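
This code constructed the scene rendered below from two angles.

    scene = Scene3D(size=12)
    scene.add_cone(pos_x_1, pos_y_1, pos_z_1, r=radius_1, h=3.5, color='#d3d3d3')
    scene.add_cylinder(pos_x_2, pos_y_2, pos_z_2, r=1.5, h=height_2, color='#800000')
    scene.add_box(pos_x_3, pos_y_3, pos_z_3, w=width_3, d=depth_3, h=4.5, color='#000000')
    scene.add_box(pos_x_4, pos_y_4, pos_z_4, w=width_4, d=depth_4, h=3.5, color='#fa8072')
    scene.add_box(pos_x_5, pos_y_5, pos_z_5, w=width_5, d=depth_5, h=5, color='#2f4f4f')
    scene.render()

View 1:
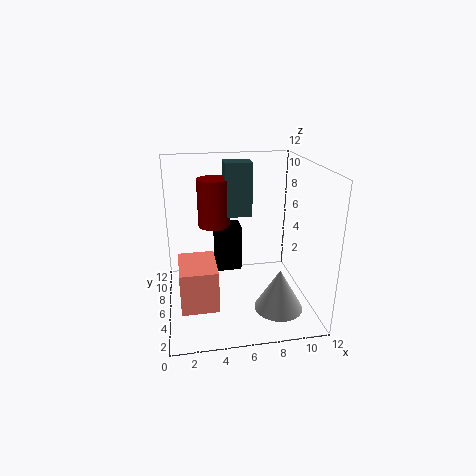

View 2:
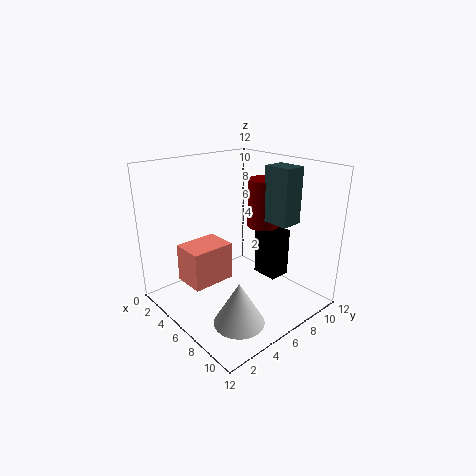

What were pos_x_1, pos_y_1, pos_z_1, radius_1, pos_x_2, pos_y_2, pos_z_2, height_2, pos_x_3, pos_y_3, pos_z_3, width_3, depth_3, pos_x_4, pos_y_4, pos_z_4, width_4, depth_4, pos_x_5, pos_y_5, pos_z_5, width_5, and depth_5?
pos_x_1 = 9
pos_y_1 = 3.5
pos_z_1 = 0.5
radius_1 = 2
pos_x_2 = 4.5
pos_y_2 = 10.5
pos_z_2 = 5.5
height_2 = 4.5
pos_x_3 = 4.5
pos_y_3 = 9.5
pos_z_3 = 1
width_3 = 2.5
depth_3 = 2
pos_x_4 = 1
pos_y_4 = 3
pos_z_4 = 1
width_4 = 3
depth_4 = 4
pos_x_5 = 5.5
pos_y_5 = 9.5
pos_z_5 = 6.5
width_5 = 2.5
depth_5 = 2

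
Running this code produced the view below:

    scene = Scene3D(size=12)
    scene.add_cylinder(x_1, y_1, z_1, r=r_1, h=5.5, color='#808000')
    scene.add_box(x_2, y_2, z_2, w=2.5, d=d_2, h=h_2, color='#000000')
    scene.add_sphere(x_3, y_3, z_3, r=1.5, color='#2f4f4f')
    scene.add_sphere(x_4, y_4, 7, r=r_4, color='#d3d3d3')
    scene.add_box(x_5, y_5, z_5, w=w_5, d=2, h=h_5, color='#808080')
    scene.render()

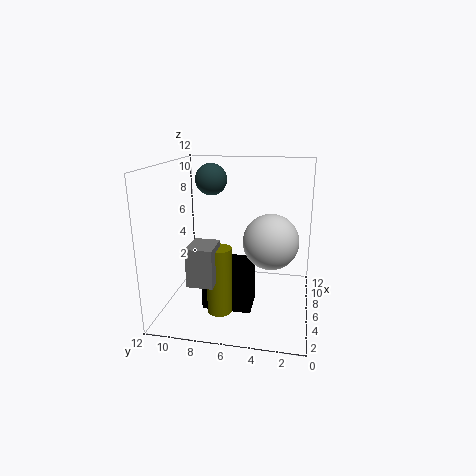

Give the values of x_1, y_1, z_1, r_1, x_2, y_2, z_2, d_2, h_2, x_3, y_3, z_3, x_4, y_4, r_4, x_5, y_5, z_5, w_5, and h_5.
x_1 = 3.5; y_1 = 7; z_1 = 0.5; r_1 = 1; x_2 = 3.5; y_2 = 4.5; z_2 = 0.5; d_2 = 4; h_2 = 4; x_3 = 10.5; y_3 = 9.5; z_3 = 10; x_4 = 3; y_4 = 3; r_4 = 2; x_5 = 1.5; y_5 = 7; z_5 = 3.5; w_5 = 2.5; h_5 = 3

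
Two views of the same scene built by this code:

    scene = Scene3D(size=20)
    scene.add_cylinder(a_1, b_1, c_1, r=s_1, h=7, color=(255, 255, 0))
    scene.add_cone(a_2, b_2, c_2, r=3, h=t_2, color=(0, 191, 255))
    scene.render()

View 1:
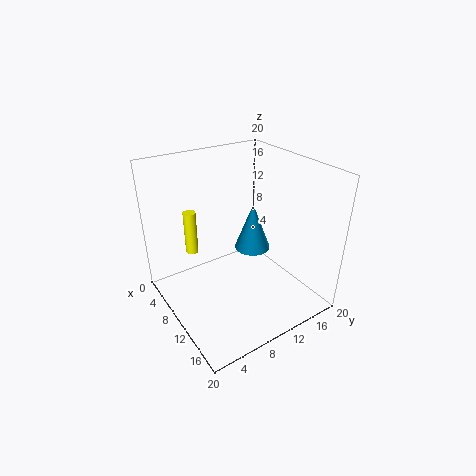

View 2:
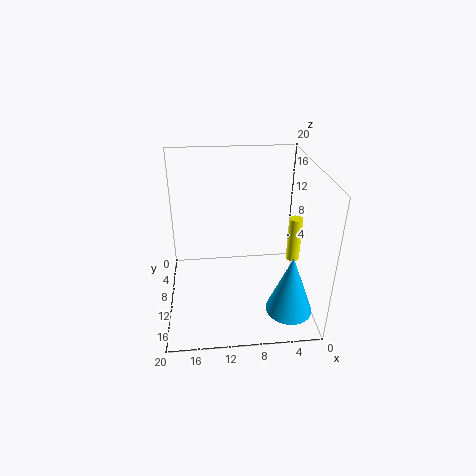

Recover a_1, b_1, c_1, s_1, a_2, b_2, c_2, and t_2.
a_1 = 1; b_1 = 7; c_1 = 4; s_1 = 1; a_2 = 4; b_2 = 17; c_2 = 3; t_2 = 8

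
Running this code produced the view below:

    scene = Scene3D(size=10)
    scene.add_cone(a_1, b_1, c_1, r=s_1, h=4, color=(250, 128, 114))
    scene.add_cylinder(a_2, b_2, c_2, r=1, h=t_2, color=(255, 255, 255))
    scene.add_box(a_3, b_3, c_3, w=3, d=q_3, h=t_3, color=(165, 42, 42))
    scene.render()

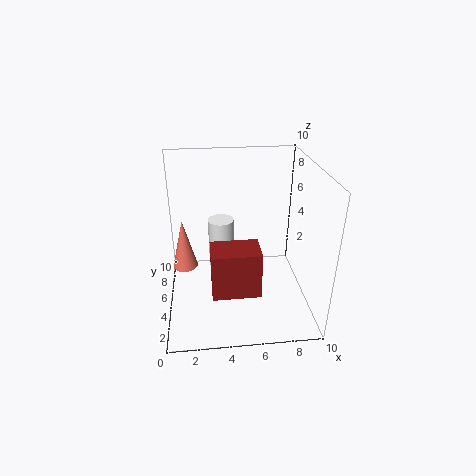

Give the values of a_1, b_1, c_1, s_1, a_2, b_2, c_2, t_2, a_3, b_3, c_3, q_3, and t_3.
a_1 = 1, b_1 = 8, c_1 = 1, s_1 = 1, a_2 = 4, b_2 = 8, c_2 = 1, t_2 = 4, a_3 = 3, b_3 = 1, c_3 = 3, q_3 = 2, t_3 = 3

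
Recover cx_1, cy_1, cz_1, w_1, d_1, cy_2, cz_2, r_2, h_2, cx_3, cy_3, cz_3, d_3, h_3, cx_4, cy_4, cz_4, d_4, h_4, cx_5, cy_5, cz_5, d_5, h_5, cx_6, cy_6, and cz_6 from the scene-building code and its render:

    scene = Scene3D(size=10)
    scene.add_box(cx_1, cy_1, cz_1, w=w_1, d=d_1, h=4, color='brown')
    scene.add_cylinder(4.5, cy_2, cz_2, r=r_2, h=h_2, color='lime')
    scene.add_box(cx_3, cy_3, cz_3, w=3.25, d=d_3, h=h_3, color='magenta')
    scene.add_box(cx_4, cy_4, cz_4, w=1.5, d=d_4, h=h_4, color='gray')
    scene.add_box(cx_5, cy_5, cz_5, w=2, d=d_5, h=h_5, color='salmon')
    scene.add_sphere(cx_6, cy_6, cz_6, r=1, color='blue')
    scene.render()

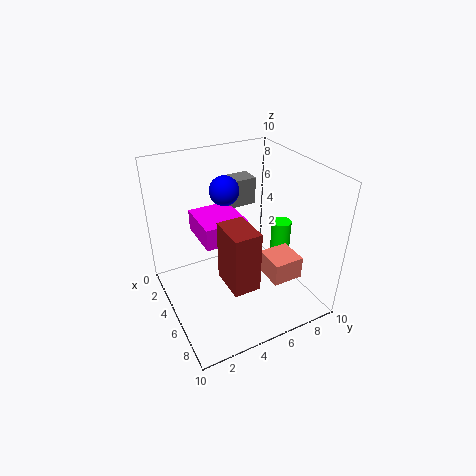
cx_1 = 6; cy_1 = 3; cz_1 = 3.25; w_1 = 2.5; d_1 = 1.75; cy_2 = 9; cz_2 = 0.5; r_2 = 0.75; h_2 = 4.5; cx_3 = 2.25; cy_3 = 2.5; cz_3 = 5; d_3 = 3; h_3 = 1.5; cx_4 = 1.5; cy_4 = 5.25; cz_4 = 6.25; d_4 = 2.25; h_4 = 2; cx_5 = 6.75; cy_5 = 5.75; cz_5 = 3.25; d_5 = 2; h_5 = 1.5; cx_6 = 4; cy_6 = 4.5; cz_6 = 8.25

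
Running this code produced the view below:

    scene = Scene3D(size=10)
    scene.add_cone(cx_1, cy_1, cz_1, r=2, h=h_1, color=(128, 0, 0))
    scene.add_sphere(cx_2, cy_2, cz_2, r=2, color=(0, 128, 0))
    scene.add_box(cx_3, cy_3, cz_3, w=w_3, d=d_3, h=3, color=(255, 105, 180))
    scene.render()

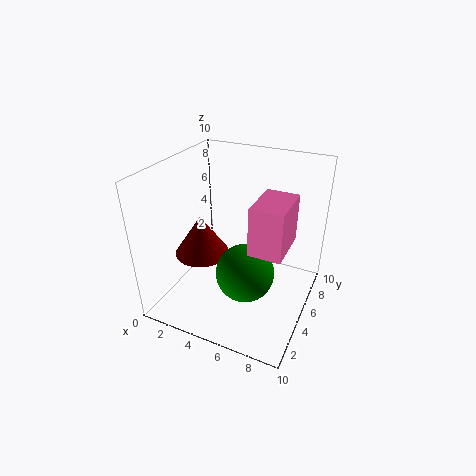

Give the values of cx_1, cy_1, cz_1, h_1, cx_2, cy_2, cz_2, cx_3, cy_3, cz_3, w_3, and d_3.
cx_1 = 2
cy_1 = 5
cz_1 = 3
h_1 = 3
cx_2 = 6
cy_2 = 4
cz_2 = 3
cx_3 = 7
cy_3 = 2
cz_3 = 6
w_3 = 2
d_3 = 3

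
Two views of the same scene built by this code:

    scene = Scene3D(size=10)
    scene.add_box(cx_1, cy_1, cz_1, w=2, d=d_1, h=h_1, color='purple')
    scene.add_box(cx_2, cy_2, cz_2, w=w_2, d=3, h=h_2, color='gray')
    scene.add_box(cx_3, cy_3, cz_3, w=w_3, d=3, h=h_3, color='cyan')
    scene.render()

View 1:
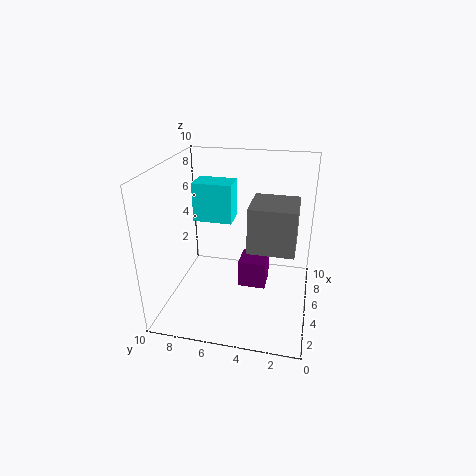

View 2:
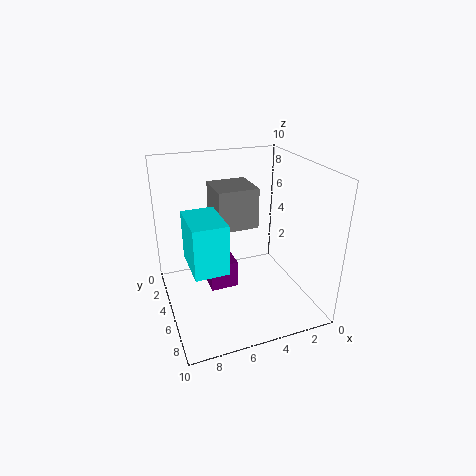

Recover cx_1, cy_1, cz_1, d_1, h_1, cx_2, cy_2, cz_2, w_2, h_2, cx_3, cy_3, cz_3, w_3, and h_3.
cx_1 = 5, cy_1 = 3, cz_1 = 1, d_1 = 2, h_1 = 2, cx_2 = 3, cy_2 = 1, cz_2 = 5, w_2 = 3, h_2 = 3, cx_3 = 7, cy_3 = 6, cz_3 = 5, w_3 = 2, h_3 = 3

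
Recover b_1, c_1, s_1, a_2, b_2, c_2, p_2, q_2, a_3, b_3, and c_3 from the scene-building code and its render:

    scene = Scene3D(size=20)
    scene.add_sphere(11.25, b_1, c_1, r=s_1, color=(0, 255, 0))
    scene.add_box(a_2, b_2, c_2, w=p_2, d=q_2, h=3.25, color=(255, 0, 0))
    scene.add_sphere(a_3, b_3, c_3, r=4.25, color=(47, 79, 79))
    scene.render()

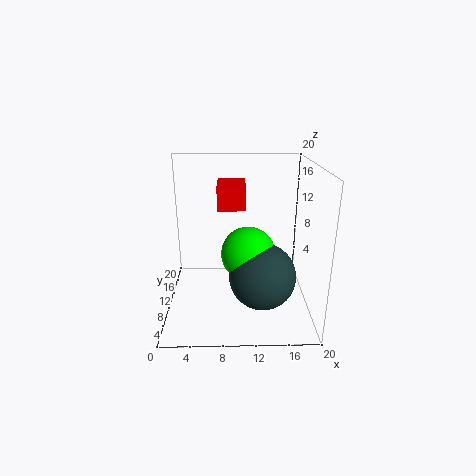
b_1 = 6.5, c_1 = 9.25, s_1 = 3.5, a_2 = 7.25, b_2 = 8.75, c_2 = 14.25, p_2 = 3.75, q_2 = 5.5, a_3 = 13, b_3 = 5, c_3 = 6.75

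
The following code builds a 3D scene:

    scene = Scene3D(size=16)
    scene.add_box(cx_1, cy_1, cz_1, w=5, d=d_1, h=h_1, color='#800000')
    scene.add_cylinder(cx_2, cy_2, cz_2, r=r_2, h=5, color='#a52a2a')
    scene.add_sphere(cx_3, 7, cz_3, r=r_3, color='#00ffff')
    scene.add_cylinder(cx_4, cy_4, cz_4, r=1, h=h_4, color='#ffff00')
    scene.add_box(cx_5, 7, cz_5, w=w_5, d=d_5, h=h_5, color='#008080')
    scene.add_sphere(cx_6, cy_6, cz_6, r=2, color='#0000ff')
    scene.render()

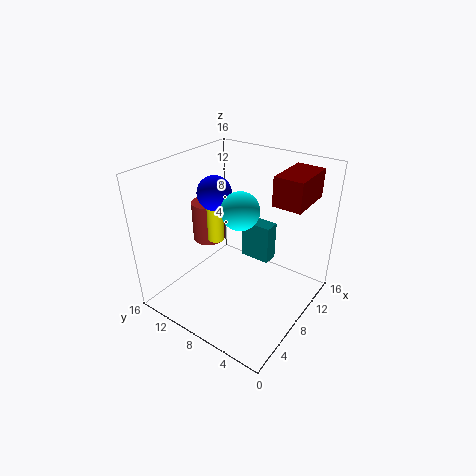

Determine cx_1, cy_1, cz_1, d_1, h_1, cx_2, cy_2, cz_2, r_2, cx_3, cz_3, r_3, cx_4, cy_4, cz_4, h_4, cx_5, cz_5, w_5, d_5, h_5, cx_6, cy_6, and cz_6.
cx_1 = 8; cy_1 = 1; cz_1 = 13; d_1 = 3; h_1 = 3; cx_2 = 10; cy_2 = 14; cz_2 = 5; r_2 = 2; cx_3 = 7; cz_3 = 12; r_3 = 2; cx_4 = 9; cy_4 = 12; cz_4 = 6; h_4 = 7; cx_5 = 13; cz_5 = 2; w_5 = 2; d_5 = 4; h_5 = 5; cx_6 = 9; cy_6 = 12; cz_6 = 12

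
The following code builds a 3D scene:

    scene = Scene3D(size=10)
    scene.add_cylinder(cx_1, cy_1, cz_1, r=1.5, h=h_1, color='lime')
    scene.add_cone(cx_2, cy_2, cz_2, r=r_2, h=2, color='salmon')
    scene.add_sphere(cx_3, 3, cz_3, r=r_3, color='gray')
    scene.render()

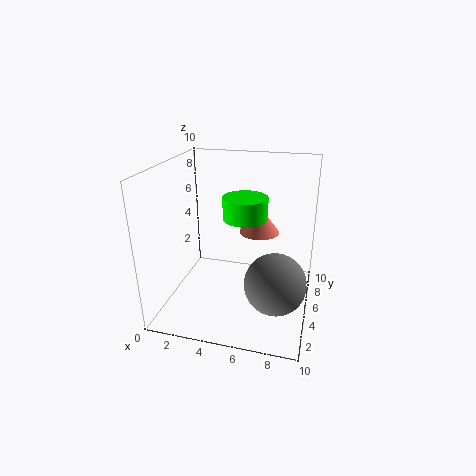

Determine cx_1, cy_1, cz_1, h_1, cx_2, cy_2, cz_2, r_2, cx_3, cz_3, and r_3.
cx_1 = 5.5
cy_1 = 5
cz_1 = 6.5
h_1 = 1.5
cx_2 = 6
cy_2 = 7.5
cz_2 = 4.5
r_2 = 1.5
cx_3 = 8
cz_3 = 3
r_3 = 2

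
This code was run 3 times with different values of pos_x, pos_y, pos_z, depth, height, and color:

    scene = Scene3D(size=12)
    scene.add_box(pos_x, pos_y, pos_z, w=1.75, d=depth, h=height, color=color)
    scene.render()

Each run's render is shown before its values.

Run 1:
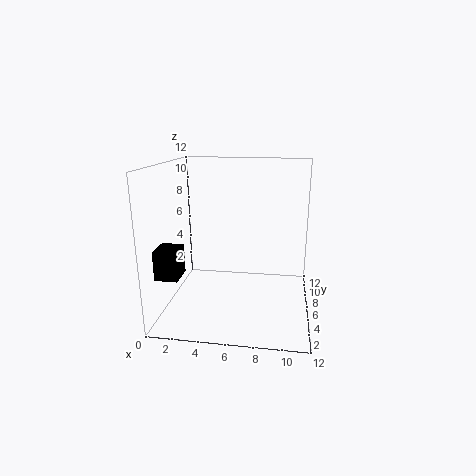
pos_x = 0.5; pos_y = 1.25; pos_z = 4; depth = 2; height = 2.25; color = 'black'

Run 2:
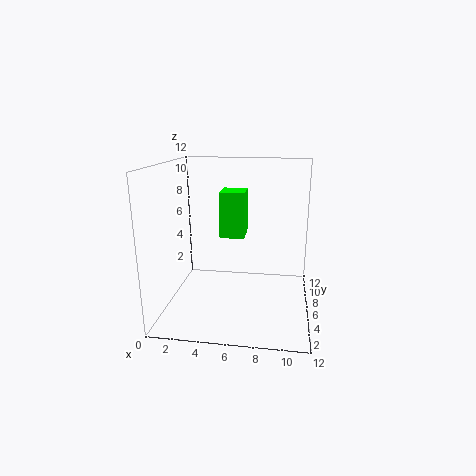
pos_x = 5.25; pos_y = 2.25; pos_z = 7.25; depth = 2; height = 3.25; color = 'lime'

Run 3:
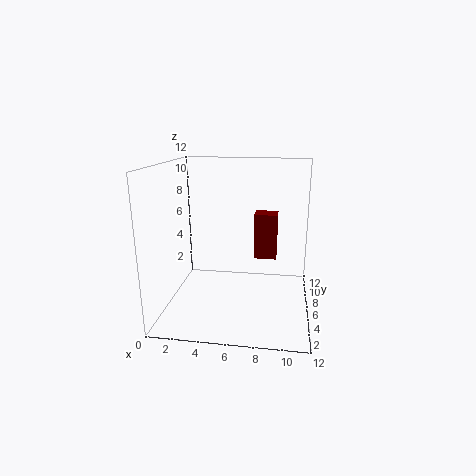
pos_x = 7.5; pos_y = 4.25; pos_z = 5; depth = 1.5; height = 3.5; color = 'maroon'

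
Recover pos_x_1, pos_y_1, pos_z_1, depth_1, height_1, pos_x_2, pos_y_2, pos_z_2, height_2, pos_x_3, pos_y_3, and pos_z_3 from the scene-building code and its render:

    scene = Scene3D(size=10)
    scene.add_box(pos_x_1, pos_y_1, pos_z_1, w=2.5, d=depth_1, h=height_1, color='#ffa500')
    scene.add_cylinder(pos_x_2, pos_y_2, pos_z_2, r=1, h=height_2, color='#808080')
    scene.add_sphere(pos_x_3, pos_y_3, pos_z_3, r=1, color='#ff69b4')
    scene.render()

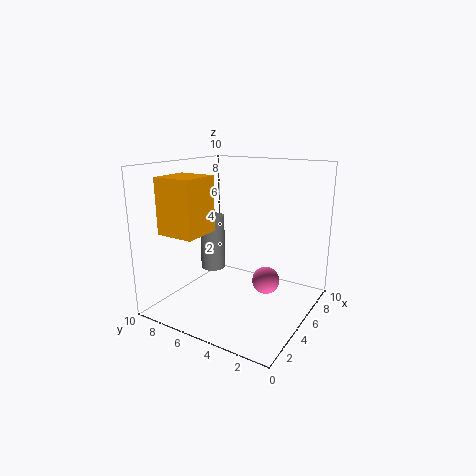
pos_x_1 = 0.5, pos_y_1 = 5.5, pos_z_1 = 6, depth_1 = 2.5, height_1 = 3.5, pos_x_2 = 7.5, pos_y_2 = 9, pos_z_2 = 1, height_2 = 4.5, pos_x_3 = 6.5, pos_y_3 = 3.5, pos_z_3 = 1.5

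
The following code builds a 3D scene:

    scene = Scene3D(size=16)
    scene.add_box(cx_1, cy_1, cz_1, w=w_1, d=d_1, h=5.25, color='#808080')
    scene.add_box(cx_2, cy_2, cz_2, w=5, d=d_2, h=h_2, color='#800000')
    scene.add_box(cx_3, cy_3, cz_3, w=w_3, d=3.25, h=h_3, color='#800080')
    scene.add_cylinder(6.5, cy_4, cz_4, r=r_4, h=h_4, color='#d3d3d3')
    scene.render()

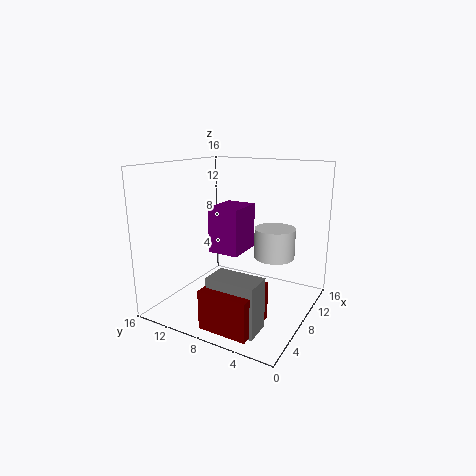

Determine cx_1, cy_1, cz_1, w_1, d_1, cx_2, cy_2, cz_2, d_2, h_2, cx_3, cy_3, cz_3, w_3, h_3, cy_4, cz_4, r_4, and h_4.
cx_1 = 1.25, cy_1 = 2.75, cz_1 = 0.75, w_1 = 2.75, d_1 = 5, cx_2 = 0.25, cy_2 = 3, cz_2 = 1, d_2 = 5, h_2 = 4, cx_3 = 4.5, cy_3 = 6.25, cz_3 = 7.25, w_3 = 4, h_3 = 4.75, cy_4 = 3, cz_4 = 7.25, r_4 = 2, h_4 = 3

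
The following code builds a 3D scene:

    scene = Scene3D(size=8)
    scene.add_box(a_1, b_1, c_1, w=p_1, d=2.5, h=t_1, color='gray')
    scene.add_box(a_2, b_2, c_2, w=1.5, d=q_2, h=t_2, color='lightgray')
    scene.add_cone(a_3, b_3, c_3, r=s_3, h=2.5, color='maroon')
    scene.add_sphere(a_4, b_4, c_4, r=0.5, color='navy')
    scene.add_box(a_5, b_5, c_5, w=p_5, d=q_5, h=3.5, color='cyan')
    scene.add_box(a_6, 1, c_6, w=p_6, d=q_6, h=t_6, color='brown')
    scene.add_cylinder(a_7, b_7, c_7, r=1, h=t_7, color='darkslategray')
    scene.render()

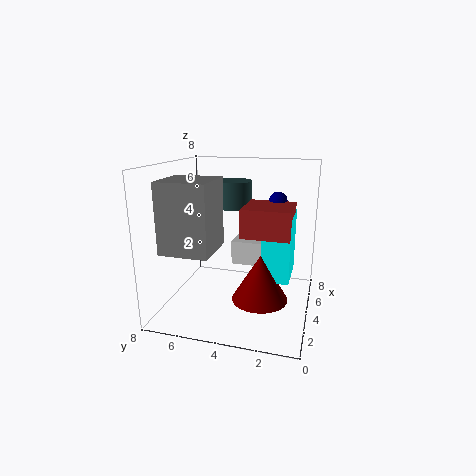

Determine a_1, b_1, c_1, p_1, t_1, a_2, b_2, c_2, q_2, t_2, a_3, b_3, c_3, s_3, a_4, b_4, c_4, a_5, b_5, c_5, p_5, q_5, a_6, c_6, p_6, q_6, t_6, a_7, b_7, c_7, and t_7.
a_1 = 0.5, b_1 = 4.5, c_1 = 4, p_1 = 2.5, t_1 = 3.5, a_2 = 6, b_2 = 2.5, c_2 = 1.5, q_2 = 2.5, t_2 = 1.5, a_3 = 3, b_3 = 2.5, c_3 = 1, s_3 = 1.5, a_4 = 5, b_4 = 2, c_4 = 6, a_5 = 3, b_5 = 1, c_5 = 2, p_5 = 2.5, q_5 = 1.5, a_6 = 2.5, c_6 = 4.5, p_6 = 2.5, q_6 = 2.5, t_6 = 1.5, a_7 = 5, b_7 = 4.5, c_7 = 5.5, t_7 = 1.5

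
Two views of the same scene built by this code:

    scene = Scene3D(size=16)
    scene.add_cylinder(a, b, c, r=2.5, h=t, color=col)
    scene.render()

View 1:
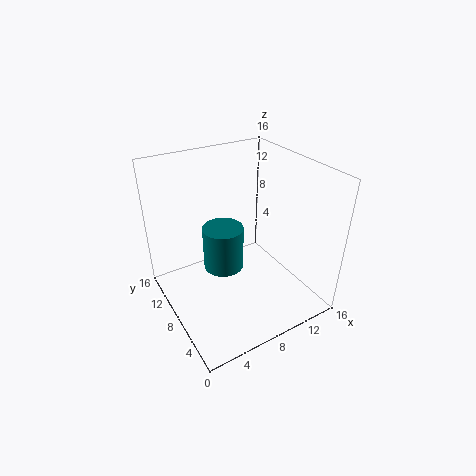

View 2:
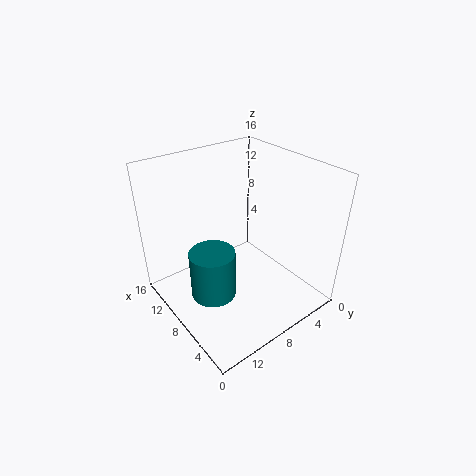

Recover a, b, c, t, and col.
a = 8, b = 11.5, c = 2, t = 5.5, col = 'teal'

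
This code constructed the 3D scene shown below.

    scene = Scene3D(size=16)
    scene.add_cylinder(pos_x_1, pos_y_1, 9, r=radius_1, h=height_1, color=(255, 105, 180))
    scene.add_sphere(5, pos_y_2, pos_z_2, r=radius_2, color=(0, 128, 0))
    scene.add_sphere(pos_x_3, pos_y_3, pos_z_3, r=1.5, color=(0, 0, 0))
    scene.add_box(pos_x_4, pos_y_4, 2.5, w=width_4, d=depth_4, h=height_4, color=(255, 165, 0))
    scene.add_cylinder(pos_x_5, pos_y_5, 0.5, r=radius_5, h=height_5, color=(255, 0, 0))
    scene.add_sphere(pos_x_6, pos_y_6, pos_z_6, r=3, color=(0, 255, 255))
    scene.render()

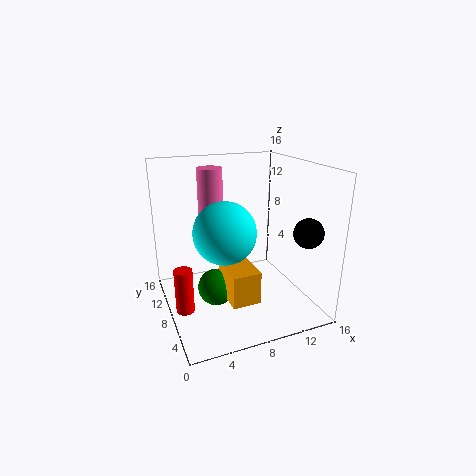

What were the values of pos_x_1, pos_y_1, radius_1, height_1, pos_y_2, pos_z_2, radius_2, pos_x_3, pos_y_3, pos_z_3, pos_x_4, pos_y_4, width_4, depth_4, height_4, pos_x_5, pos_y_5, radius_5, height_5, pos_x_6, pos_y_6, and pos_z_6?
pos_x_1 = 6.5; pos_y_1 = 13; radius_1 = 1.5; height_1 = 6; pos_y_2 = 7; pos_z_2 = 3; radius_2 = 2; pos_x_3 = 13; pos_y_3 = 2; pos_z_3 = 10; pos_x_4 = 5.5; pos_y_4 = 3; width_4 = 3; depth_4 = 4.5; height_4 = 3.5; pos_x_5 = 1.5; pos_y_5 = 7.5; radius_5 = 1; height_5 = 5; pos_x_6 = 5; pos_y_6 = 4; pos_z_6 = 10.5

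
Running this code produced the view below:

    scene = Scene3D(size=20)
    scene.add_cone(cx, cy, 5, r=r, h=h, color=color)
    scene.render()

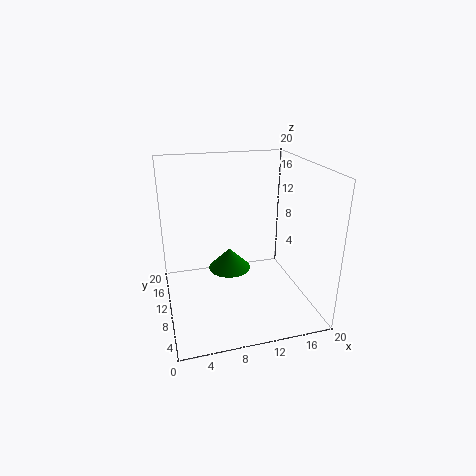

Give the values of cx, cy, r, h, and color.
cx = 9; cy = 11; r = 3; h = 3; color = 'green'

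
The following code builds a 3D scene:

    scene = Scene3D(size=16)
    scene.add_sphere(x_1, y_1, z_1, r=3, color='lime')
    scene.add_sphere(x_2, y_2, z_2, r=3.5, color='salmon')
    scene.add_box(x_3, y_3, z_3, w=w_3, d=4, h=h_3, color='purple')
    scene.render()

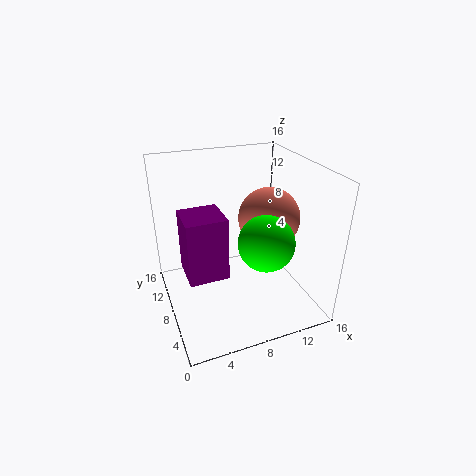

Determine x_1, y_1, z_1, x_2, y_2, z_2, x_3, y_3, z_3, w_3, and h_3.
x_1 = 10
y_1 = 5
z_1 = 8.5
x_2 = 12
y_2 = 8.5
z_2 = 9.5
x_3 = 1.5
y_3 = 4
z_3 = 6
w_3 = 4
h_3 = 6.5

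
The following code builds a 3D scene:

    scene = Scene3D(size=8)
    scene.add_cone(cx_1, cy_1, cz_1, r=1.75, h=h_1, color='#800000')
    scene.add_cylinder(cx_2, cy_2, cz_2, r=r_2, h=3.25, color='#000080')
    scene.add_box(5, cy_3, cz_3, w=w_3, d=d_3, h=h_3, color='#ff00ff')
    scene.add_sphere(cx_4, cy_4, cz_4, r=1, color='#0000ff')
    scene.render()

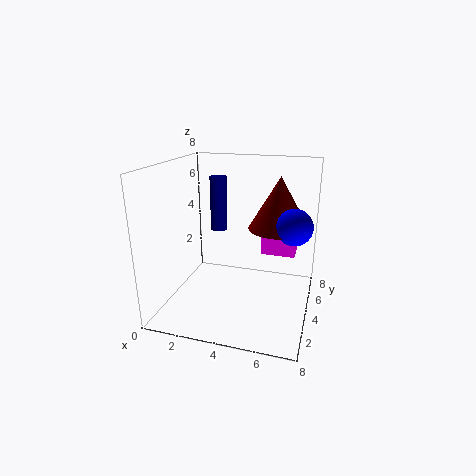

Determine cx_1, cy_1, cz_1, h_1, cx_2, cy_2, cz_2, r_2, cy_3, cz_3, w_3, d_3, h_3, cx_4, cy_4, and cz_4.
cx_1 = 6, cy_1 = 5.5, cz_1 = 4.25, h_1 = 3, cx_2 = 2.25, cy_2 = 5.75, cz_2 = 3.75, r_2 = 0.5, cy_3 = 5.5, cz_3 = 2.5, w_3 = 2, d_3 = 1.25, h_3 = 1.25, cx_4 = 7, cy_4 = 4.5, cz_4 = 4.75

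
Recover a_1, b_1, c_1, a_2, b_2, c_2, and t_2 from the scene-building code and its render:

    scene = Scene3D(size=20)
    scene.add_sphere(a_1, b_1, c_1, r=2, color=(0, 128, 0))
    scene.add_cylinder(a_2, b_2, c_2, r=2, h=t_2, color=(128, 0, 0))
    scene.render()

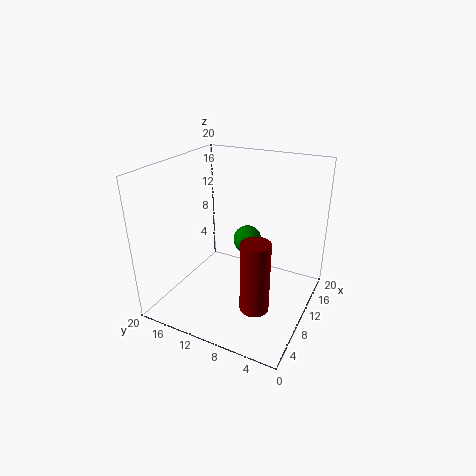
a_1 = 12, b_1 = 9.5, c_1 = 9, a_2 = 7, b_2 = 6, c_2 = 1.5, t_2 = 10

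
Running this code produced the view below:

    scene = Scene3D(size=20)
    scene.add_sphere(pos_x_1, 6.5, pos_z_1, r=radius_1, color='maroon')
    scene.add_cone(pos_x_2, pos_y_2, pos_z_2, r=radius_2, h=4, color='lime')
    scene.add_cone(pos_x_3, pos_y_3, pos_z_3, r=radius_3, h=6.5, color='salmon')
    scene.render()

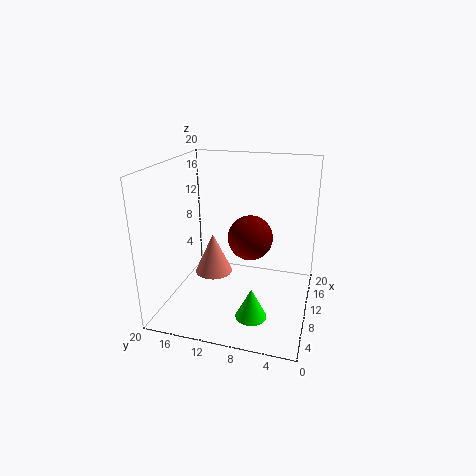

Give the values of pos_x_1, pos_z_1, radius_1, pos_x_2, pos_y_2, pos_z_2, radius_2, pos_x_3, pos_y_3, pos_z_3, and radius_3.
pos_x_1 = 3
pos_z_1 = 13.5
radius_1 = 2.5
pos_x_2 = 4
pos_y_2 = 6.5
pos_z_2 = 2
radius_2 = 2
pos_x_3 = 14.5
pos_y_3 = 15.5
pos_z_3 = 1.5
radius_3 = 3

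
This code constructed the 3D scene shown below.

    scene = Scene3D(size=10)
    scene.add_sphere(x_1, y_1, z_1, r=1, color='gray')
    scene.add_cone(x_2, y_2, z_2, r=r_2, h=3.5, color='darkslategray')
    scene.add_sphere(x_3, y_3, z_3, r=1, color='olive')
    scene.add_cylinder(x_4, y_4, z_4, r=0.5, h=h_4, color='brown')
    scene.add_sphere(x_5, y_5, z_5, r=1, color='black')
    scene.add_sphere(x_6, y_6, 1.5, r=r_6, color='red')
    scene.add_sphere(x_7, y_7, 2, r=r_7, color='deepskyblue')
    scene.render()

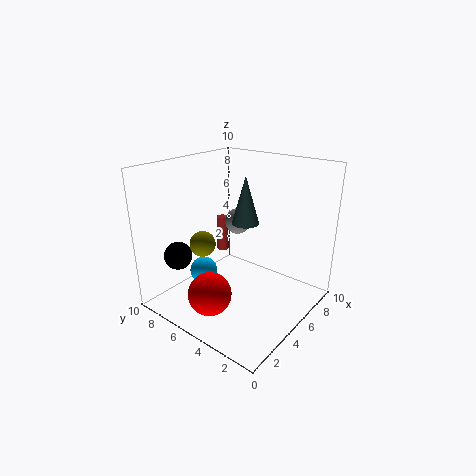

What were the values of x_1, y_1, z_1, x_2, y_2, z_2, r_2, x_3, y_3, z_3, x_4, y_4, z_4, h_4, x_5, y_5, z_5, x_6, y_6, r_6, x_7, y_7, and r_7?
x_1 = 7.5
y_1 = 7
z_1 = 5
x_2 = 6.5
y_2 = 5.5
z_2 = 5.5
r_2 = 1
x_3 = 5
y_3 = 8.5
z_3 = 3.5
x_4 = 8.5
y_4 = 9.5
z_4 = 1.5
h_4 = 3
x_5 = 2.5
y_5 = 8.5
z_5 = 3.5
x_6 = 2.5
y_6 = 5.5
r_6 = 1.5
x_7 = 4
y_7 = 7.5
r_7 = 1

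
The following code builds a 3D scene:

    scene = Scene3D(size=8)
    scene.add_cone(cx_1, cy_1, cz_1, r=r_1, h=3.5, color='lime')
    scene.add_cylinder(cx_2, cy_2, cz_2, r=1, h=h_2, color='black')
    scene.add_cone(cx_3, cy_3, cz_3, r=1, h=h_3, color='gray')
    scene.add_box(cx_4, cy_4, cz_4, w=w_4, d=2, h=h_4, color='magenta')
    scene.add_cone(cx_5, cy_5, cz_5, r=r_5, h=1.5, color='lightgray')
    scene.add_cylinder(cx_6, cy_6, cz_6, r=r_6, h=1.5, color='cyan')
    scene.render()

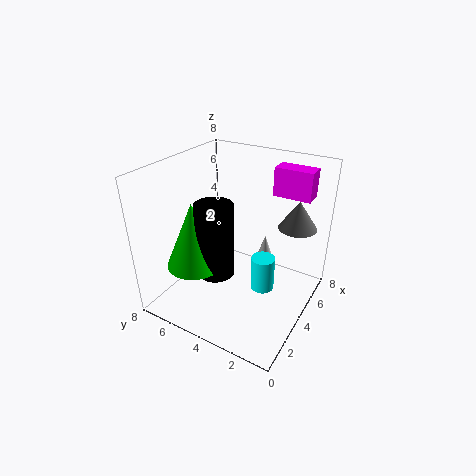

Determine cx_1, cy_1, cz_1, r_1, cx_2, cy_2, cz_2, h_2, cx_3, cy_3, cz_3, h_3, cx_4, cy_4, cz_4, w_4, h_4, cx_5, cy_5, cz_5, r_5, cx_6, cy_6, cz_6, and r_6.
cx_1 = 2; cy_1 = 5.5; cz_1 = 3; r_1 = 1.5; cx_2 = 2.5; cy_2 = 4.5; cz_2 = 2.5; h_2 = 4; cx_3 = 5; cy_3 = 1; cz_3 = 5; h_3 = 1.5; cx_4 = 5; cy_4 = 0.5; cz_4 = 6.5; w_4 = 1; h_4 = 1.5; cx_5 = 6.5; cy_5 = 3.5; cz_5 = 1.5; r_5 = 0.5; cx_6 = 1; cy_6 = 1; cz_6 = 4; r_6 = 0.5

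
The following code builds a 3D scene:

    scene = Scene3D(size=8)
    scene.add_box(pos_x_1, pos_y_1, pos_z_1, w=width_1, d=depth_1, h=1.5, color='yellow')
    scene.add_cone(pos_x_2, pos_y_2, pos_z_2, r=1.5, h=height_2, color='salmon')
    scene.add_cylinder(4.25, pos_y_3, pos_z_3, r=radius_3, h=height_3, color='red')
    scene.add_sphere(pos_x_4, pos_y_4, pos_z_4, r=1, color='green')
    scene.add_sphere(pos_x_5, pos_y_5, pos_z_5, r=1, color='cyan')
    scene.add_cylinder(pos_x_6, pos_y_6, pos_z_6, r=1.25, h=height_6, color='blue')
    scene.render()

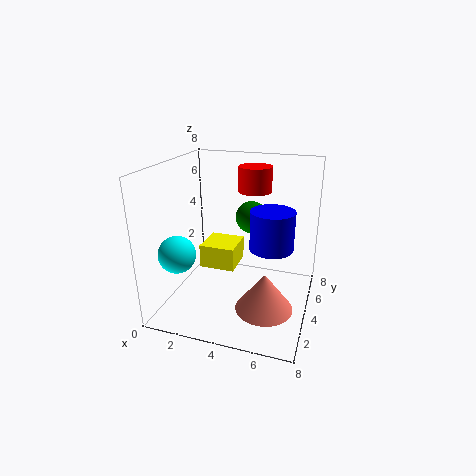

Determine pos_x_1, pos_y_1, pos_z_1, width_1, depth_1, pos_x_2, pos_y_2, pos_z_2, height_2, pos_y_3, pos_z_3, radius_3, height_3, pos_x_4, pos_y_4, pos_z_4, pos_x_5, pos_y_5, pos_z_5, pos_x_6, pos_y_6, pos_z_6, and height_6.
pos_x_1 = 1
pos_y_1 = 5.25
pos_z_1 = 1
width_1 = 2.25
depth_1 = 2.25
pos_x_2 = 6
pos_y_2 = 2.25
pos_z_2 = 1
height_2 = 2
pos_y_3 = 6.5
pos_z_3 = 6
radius_3 = 1
height_3 = 1.5
pos_x_4 = 4
pos_y_4 = 6.75
pos_z_4 = 4.25
pos_x_5 = 1.25
pos_y_5 = 2
pos_z_5 = 3.5
pos_x_6 = 5.75
pos_y_6 = 4.75
pos_z_6 = 3.25
height_6 = 2.25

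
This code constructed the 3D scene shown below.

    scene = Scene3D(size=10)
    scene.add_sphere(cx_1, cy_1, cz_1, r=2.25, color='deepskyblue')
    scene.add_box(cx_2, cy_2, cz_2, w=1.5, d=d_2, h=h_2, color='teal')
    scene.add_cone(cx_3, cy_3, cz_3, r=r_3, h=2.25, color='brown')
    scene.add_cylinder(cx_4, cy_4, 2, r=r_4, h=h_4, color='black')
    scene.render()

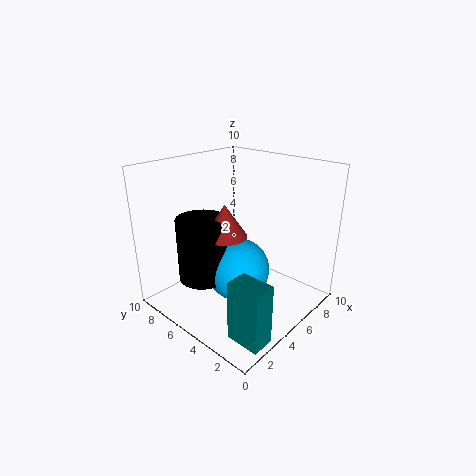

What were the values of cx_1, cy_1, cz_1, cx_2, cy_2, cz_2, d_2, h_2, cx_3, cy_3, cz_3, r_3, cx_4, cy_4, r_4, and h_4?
cx_1 = 5
cy_1 = 5
cz_1 = 2.5
cx_2 = 1.25
cy_2 = 0.25
cz_2 = 0.25
d_2 = 2.25
h_2 = 4
cx_3 = 4.25
cy_3 = 5.5
cz_3 = 5.25
r_3 = 1.5
cx_4 = 3.25
cy_4 = 6.75
r_4 = 1.75
h_4 = 4.5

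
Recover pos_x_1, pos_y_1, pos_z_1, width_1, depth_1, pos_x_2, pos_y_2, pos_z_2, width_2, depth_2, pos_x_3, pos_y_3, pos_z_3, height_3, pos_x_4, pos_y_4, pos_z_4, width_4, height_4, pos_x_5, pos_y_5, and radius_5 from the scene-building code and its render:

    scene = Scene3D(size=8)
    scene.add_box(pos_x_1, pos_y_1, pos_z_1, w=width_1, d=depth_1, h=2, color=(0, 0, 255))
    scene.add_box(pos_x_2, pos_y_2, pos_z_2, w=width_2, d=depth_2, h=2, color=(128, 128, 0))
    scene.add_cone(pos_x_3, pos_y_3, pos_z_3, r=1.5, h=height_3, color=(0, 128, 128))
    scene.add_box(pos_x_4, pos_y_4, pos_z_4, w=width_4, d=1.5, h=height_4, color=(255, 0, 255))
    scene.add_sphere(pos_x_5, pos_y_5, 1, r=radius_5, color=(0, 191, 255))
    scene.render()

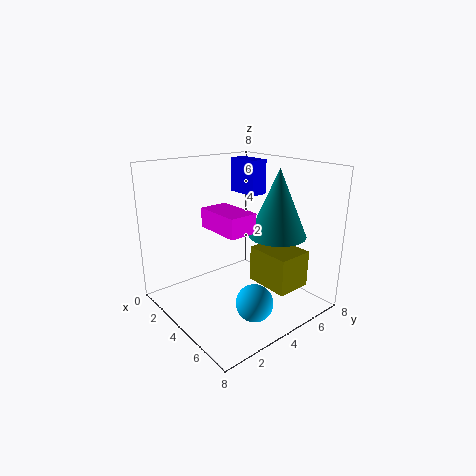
pos_x_1 = 1.5
pos_y_1 = 5.5
pos_z_1 = 6
width_1 = 2
depth_1 = 1
pos_x_2 = 4.5
pos_y_2 = 4.5
pos_z_2 = 1.5
width_2 = 2.5
depth_2 = 2
pos_x_3 = 6
pos_y_3 = 5
pos_z_3 = 4.5
height_3 = 3.5
pos_x_4 = 3.5
pos_y_4 = 2
pos_z_4 = 5
width_4 = 2.5
height_4 = 1
pos_x_5 = 6
pos_y_5 = 3.5
radius_5 = 1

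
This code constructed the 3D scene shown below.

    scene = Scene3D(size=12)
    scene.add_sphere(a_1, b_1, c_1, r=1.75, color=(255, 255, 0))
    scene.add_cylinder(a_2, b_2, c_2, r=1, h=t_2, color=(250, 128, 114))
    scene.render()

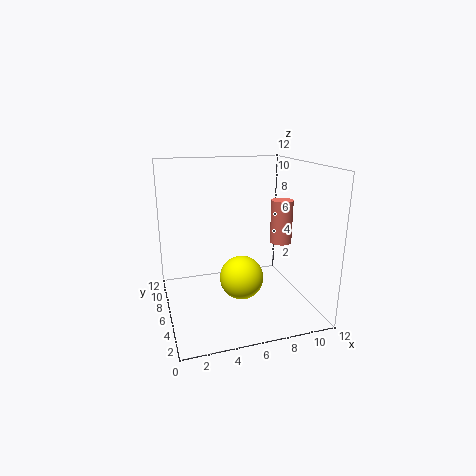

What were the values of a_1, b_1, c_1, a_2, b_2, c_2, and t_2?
a_1 = 5.75; b_1 = 4.25; c_1 = 3.25; a_2 = 10.75; b_2 = 7.75; c_2 = 4.5; t_2 = 4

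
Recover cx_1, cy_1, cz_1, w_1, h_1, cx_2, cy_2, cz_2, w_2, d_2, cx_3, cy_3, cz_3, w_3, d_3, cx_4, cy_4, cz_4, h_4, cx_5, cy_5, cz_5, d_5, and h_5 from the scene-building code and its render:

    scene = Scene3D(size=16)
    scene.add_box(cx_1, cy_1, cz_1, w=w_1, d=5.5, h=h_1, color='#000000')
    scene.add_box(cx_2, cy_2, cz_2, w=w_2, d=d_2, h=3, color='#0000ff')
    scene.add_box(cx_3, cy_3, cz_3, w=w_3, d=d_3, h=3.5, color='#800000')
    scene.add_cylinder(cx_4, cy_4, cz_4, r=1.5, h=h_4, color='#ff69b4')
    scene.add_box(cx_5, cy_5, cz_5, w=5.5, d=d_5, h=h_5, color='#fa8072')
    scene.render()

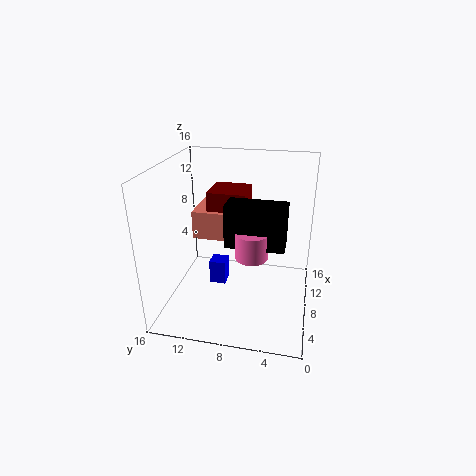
cx_1 = 2; cy_1 = 2.5; cz_1 = 10; w_1 = 2.5; h_1 = 4; cx_2 = 9.5; cy_2 = 10; cz_2 = 0.5; w_2 = 2; d_2 = 2; cx_3 = 6.5; cy_3 = 7; cz_3 = 10; w_3 = 4; d_3 = 4; cx_4 = 2.5; cy_4 = 5.5; cz_4 = 9; h_4 = 2.5; cx_5 = 6; cy_5 = 9; cz_5 = 8.5; d_5 = 3.5; h_5 = 3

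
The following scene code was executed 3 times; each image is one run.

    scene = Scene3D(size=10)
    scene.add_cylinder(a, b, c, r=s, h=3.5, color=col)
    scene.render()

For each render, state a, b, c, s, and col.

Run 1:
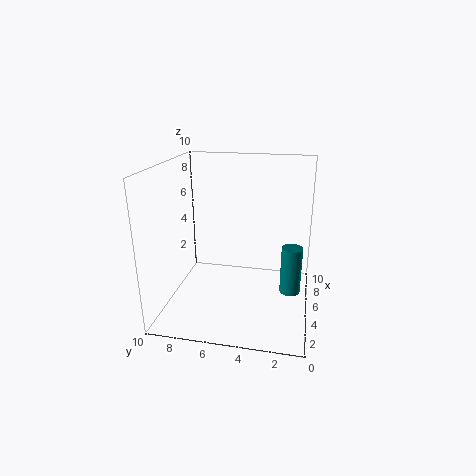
a = 5.75; b = 1.25; c = 0.75; s = 0.75; col = 'teal'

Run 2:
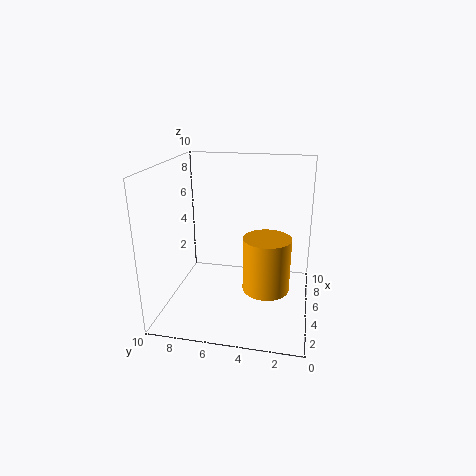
a = 3; b = 2.75; c = 2.5; s = 1.5; col = 'orange'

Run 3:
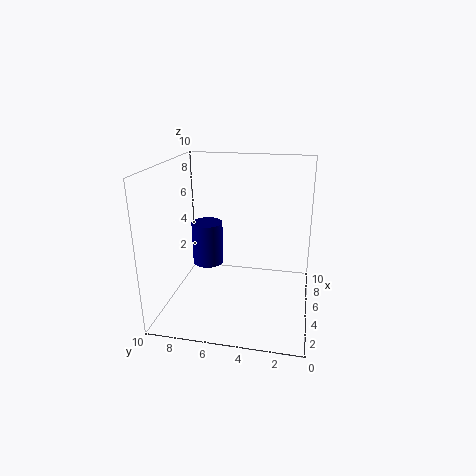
a = 8.25; b = 8.25; c = 1.25; s = 1.25; col = 'navy'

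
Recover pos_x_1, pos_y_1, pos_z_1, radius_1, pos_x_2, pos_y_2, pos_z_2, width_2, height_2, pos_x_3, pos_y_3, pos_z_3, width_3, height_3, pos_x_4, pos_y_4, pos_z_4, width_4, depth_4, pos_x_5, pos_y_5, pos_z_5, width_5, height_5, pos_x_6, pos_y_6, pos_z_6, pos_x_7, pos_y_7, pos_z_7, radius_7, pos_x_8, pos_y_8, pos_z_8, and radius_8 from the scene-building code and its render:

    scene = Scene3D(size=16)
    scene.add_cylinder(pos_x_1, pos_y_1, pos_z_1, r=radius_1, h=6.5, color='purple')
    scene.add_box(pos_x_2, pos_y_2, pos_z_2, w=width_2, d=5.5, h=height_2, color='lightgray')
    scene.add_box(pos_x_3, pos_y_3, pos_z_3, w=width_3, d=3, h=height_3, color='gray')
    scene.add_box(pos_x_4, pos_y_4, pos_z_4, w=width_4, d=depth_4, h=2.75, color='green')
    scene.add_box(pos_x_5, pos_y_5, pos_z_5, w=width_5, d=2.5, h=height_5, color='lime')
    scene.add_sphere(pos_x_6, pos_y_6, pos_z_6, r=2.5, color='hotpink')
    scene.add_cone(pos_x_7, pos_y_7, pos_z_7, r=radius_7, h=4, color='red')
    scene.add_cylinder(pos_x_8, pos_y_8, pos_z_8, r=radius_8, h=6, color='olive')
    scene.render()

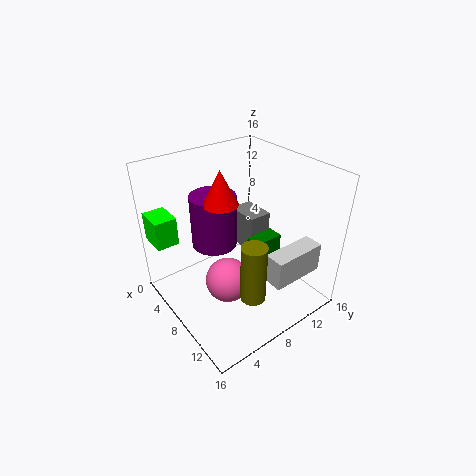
pos_x_1 = 3.5, pos_y_1 = 7.75, pos_z_1 = 5, radius_1 = 2.75, pos_x_2 = 13.75, pos_y_2 = 7, pos_z_2 = 6.5, width_2 = 2, height_2 = 3, pos_x_3 = 1, pos_y_3 = 12.25, pos_z_3 = 2.5, width_3 = 4.25, height_3 = 5, pos_x_4 = 6, pos_y_4 = 11, pos_z_4 = 3, width_4 = 2, depth_4 = 3.75, pos_x_5 = 0.75, pos_y_5 = 0.25, pos_z_5 = 7.25, width_5 = 3.25, height_5 = 3.25, pos_x_6 = 8.75, pos_y_6 = 6, pos_z_6 = 3.5, pos_x_7 = 5.5, pos_y_7 = 7.5, pos_z_7 = 11.25, radius_7 = 2, pos_x_8 = 13.75, pos_y_8 = 5.5, pos_z_8 = 5, radius_8 = 1.25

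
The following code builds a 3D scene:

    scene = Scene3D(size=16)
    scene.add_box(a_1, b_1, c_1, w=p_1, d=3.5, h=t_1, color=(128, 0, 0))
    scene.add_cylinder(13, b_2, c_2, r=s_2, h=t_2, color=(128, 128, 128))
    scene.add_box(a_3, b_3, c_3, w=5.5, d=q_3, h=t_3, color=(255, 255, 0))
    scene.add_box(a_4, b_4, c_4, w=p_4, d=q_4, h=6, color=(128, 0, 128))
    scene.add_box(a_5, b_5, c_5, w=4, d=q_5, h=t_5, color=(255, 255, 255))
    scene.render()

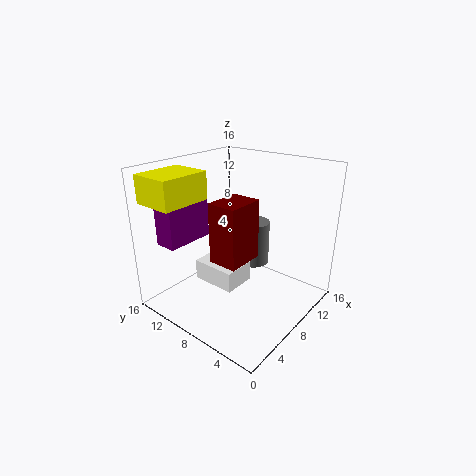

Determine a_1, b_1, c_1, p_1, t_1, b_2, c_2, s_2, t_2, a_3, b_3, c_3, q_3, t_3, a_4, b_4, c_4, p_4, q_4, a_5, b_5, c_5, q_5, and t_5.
a_1 = 6; b_1 = 7; c_1 = 5; p_1 = 4.5; t_1 = 7; b_2 = 9.5; c_2 = 2.5; s_2 = 2; t_2 = 5.5; a_3 = 0.5; b_3 = 10.5; c_3 = 12.5; q_3 = 4.5; t_3 = 3; a_4 = 2; b_4 = 12; c_4 = 7.5; p_4 = 5.5; q_4 = 2.5; a_5 = 7; b_5 = 8.5; c_5 = 1; q_5 = 5.5; t_5 = 2.5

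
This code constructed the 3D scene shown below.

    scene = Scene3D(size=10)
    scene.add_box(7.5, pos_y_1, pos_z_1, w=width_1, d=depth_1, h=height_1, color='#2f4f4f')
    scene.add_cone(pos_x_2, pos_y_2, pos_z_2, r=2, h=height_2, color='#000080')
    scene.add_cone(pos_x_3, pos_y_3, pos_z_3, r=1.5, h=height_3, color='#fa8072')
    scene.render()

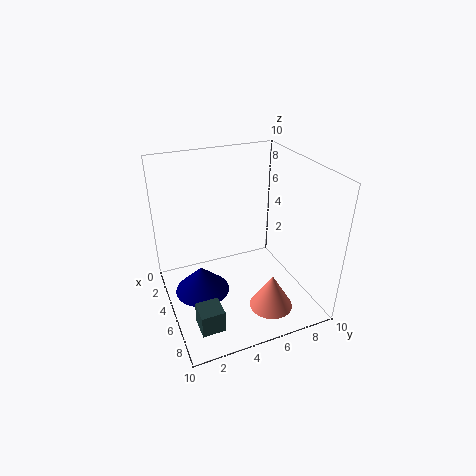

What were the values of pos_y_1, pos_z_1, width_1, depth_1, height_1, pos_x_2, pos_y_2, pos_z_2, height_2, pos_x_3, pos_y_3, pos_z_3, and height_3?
pos_y_1 = 1, pos_z_1 = 1, width_1 = 1.5, depth_1 = 1.5, height_1 = 1.5, pos_x_2 = 4, pos_y_2 = 2.5, pos_z_2 = 0.5, height_2 = 2, pos_x_3 = 7.5, pos_y_3 = 6.5, pos_z_3 = 0.5, height_3 = 2.5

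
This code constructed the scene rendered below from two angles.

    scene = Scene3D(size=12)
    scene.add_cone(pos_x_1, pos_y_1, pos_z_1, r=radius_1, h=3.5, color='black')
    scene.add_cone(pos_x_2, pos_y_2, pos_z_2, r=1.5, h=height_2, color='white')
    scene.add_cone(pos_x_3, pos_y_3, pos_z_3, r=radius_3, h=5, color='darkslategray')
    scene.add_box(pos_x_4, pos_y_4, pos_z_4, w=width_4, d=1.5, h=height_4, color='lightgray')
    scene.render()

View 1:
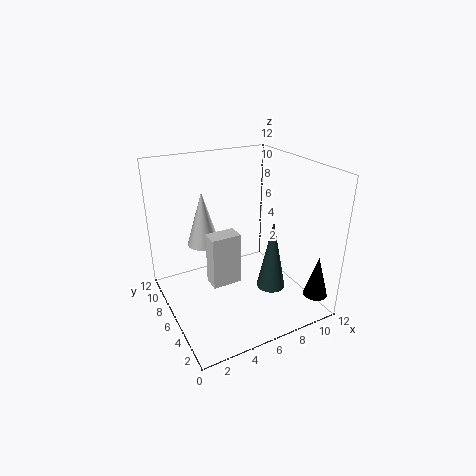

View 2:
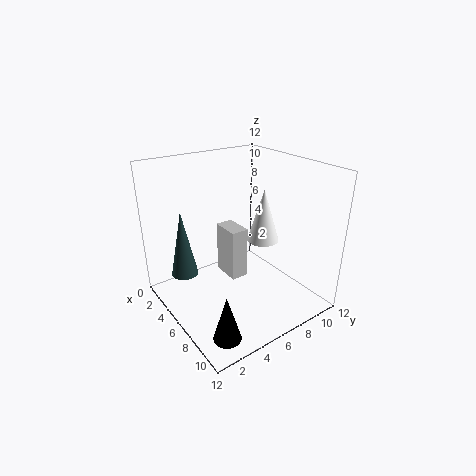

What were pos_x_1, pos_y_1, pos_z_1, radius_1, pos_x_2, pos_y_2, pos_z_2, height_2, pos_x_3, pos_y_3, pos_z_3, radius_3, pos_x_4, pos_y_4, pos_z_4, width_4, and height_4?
pos_x_1 = 11, pos_y_1 = 1.5, pos_z_1 = 1.5, radius_1 = 1, pos_x_2 = 4.5, pos_y_2 = 10, pos_z_2 = 4, height_2 = 5, pos_x_3 = 6, pos_y_3 = 1, pos_z_3 = 4.5, radius_3 = 1, pos_x_4 = 3.5, pos_y_4 = 5.5, pos_z_4 = 2, width_4 = 2.5, height_4 = 4.5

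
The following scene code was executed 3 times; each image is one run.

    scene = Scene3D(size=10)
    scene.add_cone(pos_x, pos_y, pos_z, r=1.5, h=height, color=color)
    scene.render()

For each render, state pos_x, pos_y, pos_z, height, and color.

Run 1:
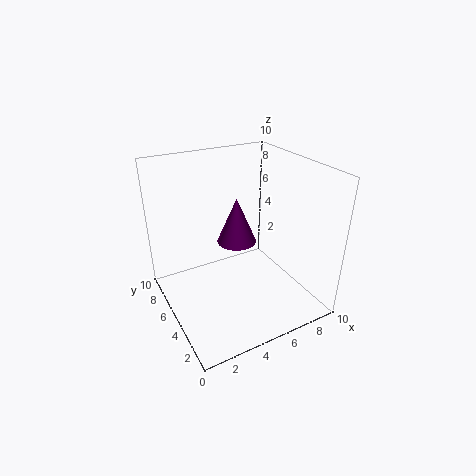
pos_x = 6, pos_y = 7, pos_z = 3.5, height = 3.5, color = 'purple'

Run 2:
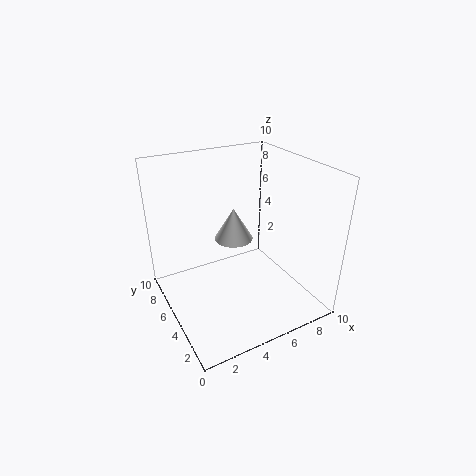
pos_x = 6, pos_y = 7.5, pos_z = 3.5, height = 2.5, color = 'white'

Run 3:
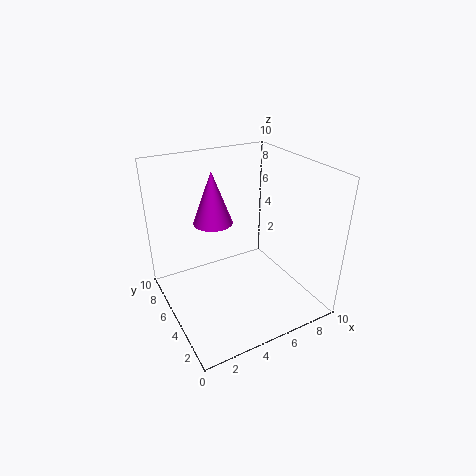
pos_x = 4.5, pos_y = 8, pos_z = 5, height = 4, color = 'magenta'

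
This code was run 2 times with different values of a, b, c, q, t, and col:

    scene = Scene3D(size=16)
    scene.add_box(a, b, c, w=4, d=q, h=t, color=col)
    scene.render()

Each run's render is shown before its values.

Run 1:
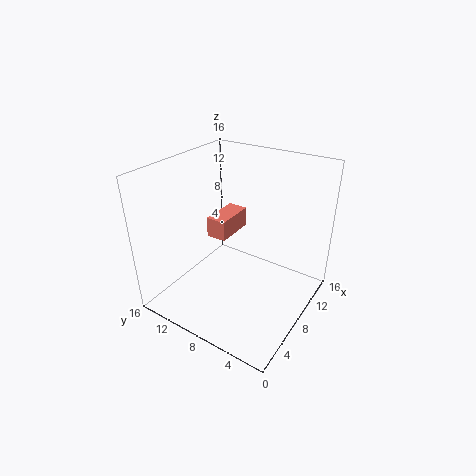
a = 4
b = 7
c = 10
q = 2
t = 2
col = 'salmon'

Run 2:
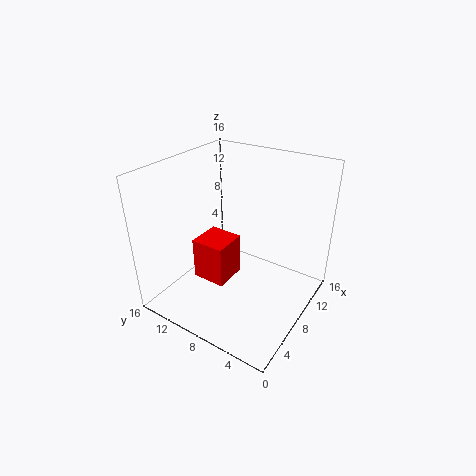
a = 6
b = 9
c = 2
q = 4
t = 5
col = 'red'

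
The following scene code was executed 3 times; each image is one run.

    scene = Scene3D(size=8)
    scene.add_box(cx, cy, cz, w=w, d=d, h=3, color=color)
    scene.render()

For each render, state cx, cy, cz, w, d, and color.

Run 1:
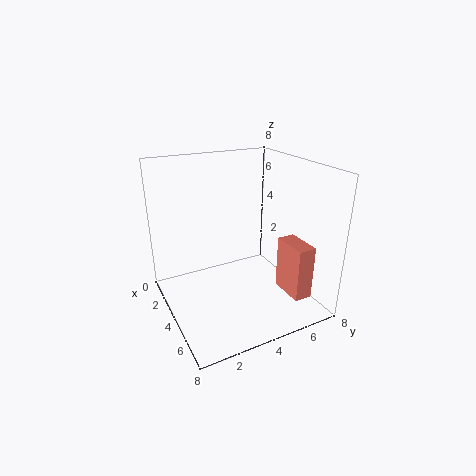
cx = 5; cy = 6; cz = 1; w = 2; d = 1; color = 'salmon'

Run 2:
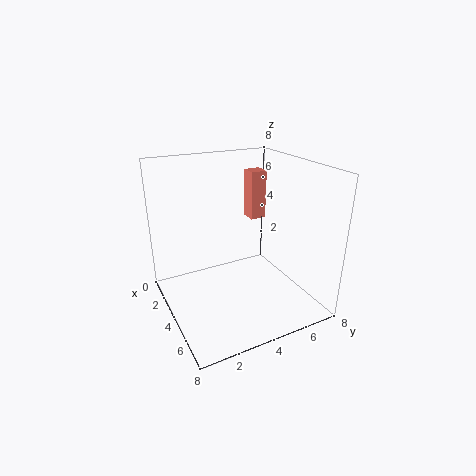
cx = 1; cy = 6; cz = 4; w = 1; d = 1; color = 'salmon'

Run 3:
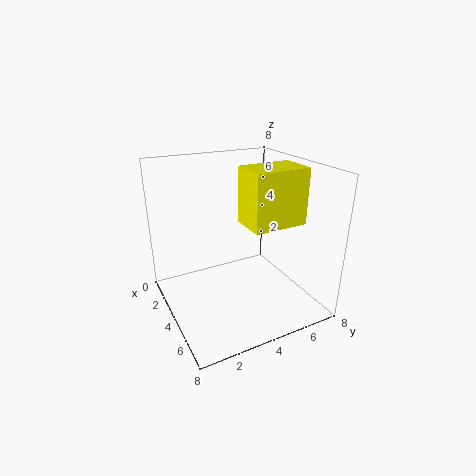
cx = 4; cy = 4; cz = 5; w = 2; d = 3; color = 'yellow'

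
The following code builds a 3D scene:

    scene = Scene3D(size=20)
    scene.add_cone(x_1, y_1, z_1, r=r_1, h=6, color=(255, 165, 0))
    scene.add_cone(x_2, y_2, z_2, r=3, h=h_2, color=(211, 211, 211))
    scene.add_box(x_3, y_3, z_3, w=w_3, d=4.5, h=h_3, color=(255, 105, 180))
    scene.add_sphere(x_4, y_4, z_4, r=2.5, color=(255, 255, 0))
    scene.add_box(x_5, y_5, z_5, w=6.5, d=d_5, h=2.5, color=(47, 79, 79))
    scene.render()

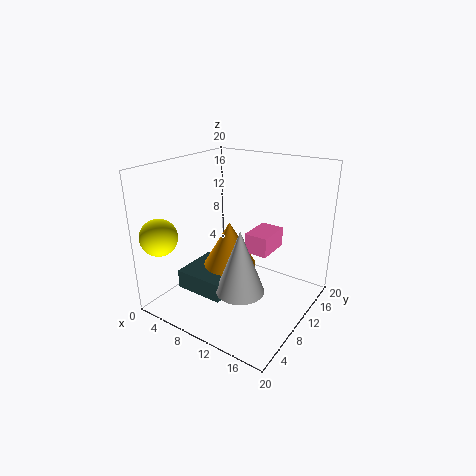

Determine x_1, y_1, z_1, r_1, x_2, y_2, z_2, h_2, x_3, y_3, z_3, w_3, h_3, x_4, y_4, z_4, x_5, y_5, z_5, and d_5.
x_1 = 10, y_1 = 8, z_1 = 7, r_1 = 3.5, x_2 = 14, y_2 = 4.5, z_2 = 6, h_2 = 8, x_3 = 13, y_3 = 7, z_3 = 10, w_3 = 3, h_3 = 2.5, x_4 = 2.5, y_4 = 2.5, z_4 = 11, x_5 = 5.5, y_5 = 2.5, z_5 = 4.5, d_5 = 6.5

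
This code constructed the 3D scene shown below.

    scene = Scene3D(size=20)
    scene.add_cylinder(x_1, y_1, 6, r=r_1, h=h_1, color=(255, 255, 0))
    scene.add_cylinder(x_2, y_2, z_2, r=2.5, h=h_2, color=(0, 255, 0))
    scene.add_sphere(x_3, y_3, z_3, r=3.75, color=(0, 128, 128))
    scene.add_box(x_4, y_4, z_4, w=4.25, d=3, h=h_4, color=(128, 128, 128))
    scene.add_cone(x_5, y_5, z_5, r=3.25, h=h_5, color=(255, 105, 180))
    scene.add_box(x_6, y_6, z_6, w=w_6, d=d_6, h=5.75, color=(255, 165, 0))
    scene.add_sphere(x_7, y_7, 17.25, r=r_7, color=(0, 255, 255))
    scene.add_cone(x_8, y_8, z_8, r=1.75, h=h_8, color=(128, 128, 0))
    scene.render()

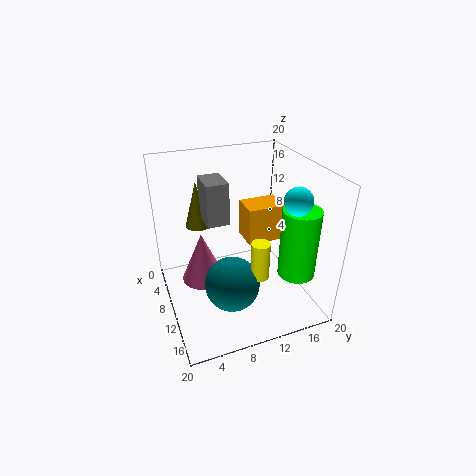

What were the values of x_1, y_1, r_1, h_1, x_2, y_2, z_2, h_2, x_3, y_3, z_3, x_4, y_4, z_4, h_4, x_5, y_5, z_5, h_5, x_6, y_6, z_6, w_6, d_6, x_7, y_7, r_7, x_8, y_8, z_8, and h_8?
x_1 = 14.25, y_1 = 11.5, r_1 = 1.25, h_1 = 5.25, x_2 = 15.25, y_2 = 16.5, z_2 = 6, h_2 = 9.5, x_3 = 13, y_3 = 8, z_3 = 4.75, x_4 = 6, y_4 = 5.75, z_4 = 12.5, h_4 = 5.75, x_5 = 6, y_5 = 5.75, z_5 = 1.5, h_5 = 7.75, x_6 = 3.5, y_6 = 12.75, z_6 = 6.75, w_6 = 4.25, d_6 = 5.75, x_7 = 16, y_7 = 15.25, r_7 = 1.75, x_8 = 5.75, y_8 = 5.5, z_8 = 10.75, h_8 = 6.5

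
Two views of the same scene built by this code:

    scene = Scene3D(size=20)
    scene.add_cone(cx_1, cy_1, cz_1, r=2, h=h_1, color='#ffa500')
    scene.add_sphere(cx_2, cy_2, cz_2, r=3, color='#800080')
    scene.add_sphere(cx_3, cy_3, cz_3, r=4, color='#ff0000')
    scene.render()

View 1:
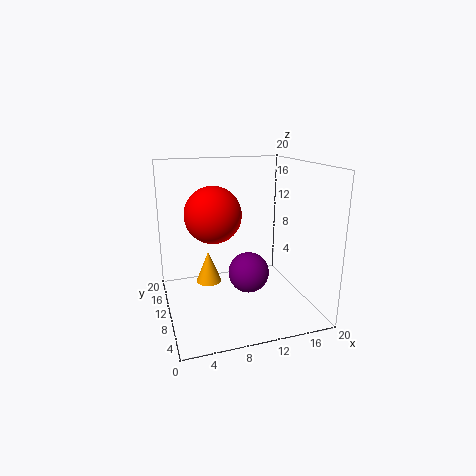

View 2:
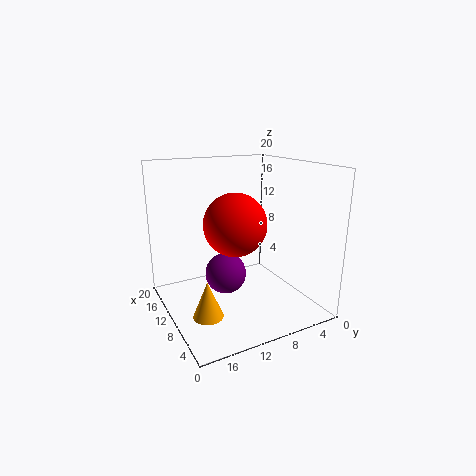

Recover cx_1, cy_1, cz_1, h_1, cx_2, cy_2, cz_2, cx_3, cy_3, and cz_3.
cx_1 = 7, cy_1 = 16, cz_1 = 1, h_1 = 5, cx_2 = 12, cy_2 = 11, cz_2 = 4, cx_3 = 7, cy_3 = 12, cz_3 = 13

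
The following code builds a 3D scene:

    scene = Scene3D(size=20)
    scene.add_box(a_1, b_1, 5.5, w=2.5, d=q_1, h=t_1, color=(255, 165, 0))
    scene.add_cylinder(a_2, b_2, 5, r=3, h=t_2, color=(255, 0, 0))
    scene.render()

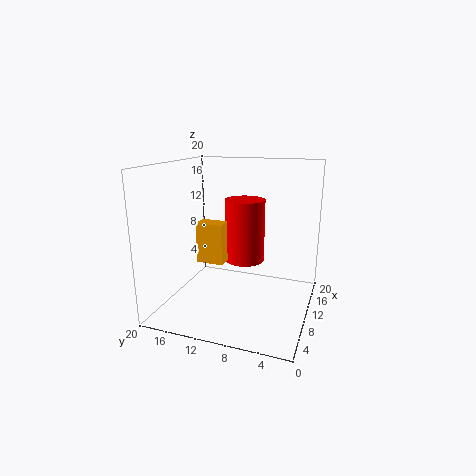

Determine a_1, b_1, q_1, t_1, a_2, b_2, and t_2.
a_1 = 10
b_1 = 12.5
q_1 = 4
t_1 = 6
a_2 = 14.5
b_2 = 10.5
t_2 = 9.5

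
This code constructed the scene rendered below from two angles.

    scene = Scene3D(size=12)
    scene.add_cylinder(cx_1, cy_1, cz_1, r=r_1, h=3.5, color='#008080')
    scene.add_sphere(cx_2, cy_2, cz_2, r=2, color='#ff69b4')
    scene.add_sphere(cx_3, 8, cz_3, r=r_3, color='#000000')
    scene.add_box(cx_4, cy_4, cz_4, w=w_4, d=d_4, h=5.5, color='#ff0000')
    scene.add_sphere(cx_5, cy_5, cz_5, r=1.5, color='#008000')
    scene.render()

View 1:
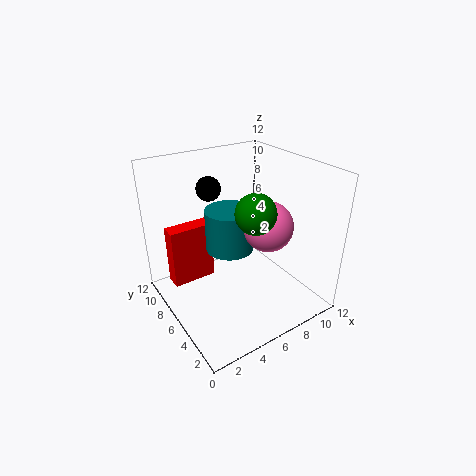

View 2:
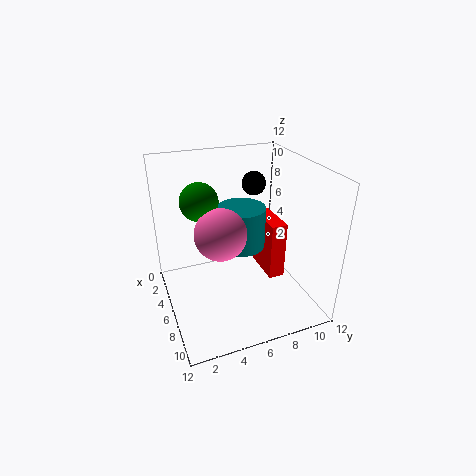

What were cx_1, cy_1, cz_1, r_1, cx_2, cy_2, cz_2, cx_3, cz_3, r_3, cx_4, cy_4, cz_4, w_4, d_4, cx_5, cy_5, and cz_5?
cx_1 = 5.5
cy_1 = 6.5
cz_1 = 5
r_1 = 2
cx_2 = 7.5
cy_2 = 4
cz_2 = 7.5
cx_3 = 4.5
cz_3 = 10
r_3 = 1
cx_4 = 1.5
cy_4 = 9.5
cz_4 = 0.5
w_4 = 4
d_4 = 1.5
cx_5 = 5.5
cy_5 = 3
cz_5 = 9.5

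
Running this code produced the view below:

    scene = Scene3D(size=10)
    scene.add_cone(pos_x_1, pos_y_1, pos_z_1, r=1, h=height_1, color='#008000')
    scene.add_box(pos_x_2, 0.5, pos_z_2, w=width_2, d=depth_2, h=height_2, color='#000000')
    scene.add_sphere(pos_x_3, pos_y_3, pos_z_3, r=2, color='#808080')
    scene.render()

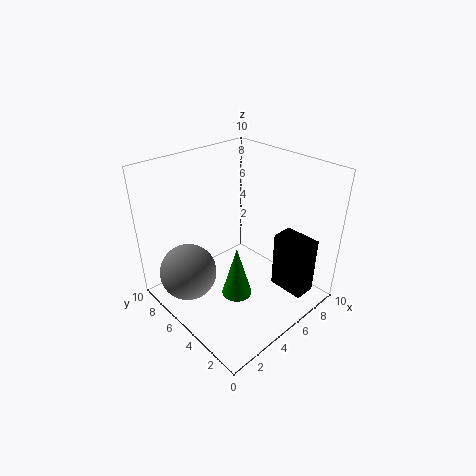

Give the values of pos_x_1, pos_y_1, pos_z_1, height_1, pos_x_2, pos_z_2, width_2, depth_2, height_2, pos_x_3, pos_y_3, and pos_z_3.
pos_x_1 = 3.5, pos_y_1 = 3.5, pos_z_1 = 2, height_1 = 3.5, pos_x_2 = 6.5, pos_z_2 = 1.5, width_2 = 1.5, depth_2 = 2.5, height_2 = 4, pos_x_3 = 2, pos_y_3 = 7, pos_z_3 = 2.5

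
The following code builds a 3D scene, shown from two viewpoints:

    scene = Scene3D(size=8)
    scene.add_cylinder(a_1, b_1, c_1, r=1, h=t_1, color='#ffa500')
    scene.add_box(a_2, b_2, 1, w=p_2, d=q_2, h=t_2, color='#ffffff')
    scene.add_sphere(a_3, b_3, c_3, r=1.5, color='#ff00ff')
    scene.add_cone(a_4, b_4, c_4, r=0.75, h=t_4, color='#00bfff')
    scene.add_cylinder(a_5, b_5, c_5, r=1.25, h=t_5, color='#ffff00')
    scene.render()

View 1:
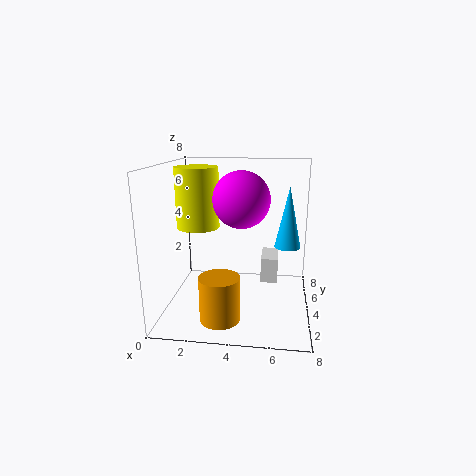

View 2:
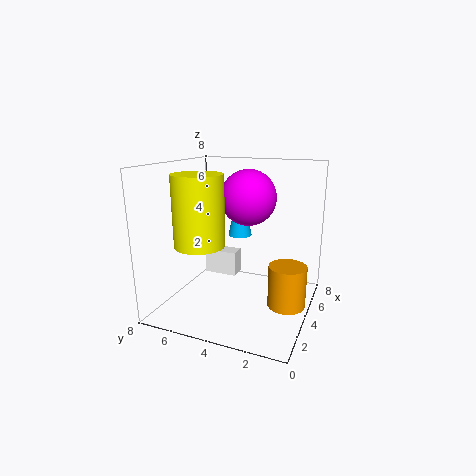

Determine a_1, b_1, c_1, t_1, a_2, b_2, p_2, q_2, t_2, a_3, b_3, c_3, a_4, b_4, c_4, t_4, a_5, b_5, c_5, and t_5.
a_1 = 3.5; b_1 = 1; c_1 = 0.75; t_1 = 2.25; a_2 = 5.25; b_2 = 4.75; p_2 = 1; q_2 = 2; t_2 = 1.5; a_3 = 4.25; b_3 = 3.5; c_3 = 6.25; a_4 = 6.75; b_4 = 5; c_4 = 3.25; t_4 = 3.5; a_5 = 1.5; b_5 = 5; c_5 = 4.25; t_5 = 3.5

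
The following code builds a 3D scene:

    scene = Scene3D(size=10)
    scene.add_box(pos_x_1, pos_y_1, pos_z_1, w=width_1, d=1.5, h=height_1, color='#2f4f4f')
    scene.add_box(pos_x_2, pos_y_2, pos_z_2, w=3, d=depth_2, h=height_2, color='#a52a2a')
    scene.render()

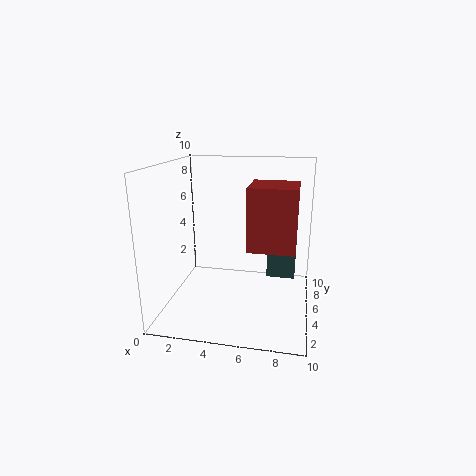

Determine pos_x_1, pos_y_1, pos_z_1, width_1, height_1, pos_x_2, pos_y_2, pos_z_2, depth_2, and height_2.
pos_x_1 = 7, pos_y_1 = 5.5, pos_z_1 = 2, width_1 = 2, height_1 = 3, pos_x_2 = 6, pos_y_2 = 2.5, pos_z_2 = 5, depth_2 = 3, height_2 = 4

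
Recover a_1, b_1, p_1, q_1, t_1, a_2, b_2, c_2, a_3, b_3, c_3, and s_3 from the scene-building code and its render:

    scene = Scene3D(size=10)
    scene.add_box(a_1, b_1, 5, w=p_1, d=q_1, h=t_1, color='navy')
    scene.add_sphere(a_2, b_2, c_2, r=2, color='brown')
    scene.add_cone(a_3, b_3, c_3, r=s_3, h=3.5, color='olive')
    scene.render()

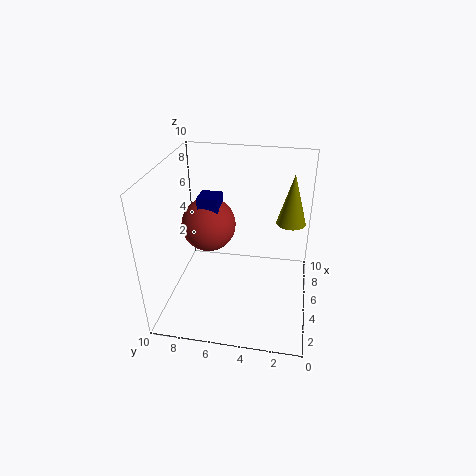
a_1 = 5.5, b_1 = 6.5, p_1 = 1.5, q_1 = 1.5, t_1 = 2.5, a_2 = 6.5, b_2 = 7.5, c_2 = 5, a_3 = 6, b_3 = 1.5, c_3 = 6, s_3 = 1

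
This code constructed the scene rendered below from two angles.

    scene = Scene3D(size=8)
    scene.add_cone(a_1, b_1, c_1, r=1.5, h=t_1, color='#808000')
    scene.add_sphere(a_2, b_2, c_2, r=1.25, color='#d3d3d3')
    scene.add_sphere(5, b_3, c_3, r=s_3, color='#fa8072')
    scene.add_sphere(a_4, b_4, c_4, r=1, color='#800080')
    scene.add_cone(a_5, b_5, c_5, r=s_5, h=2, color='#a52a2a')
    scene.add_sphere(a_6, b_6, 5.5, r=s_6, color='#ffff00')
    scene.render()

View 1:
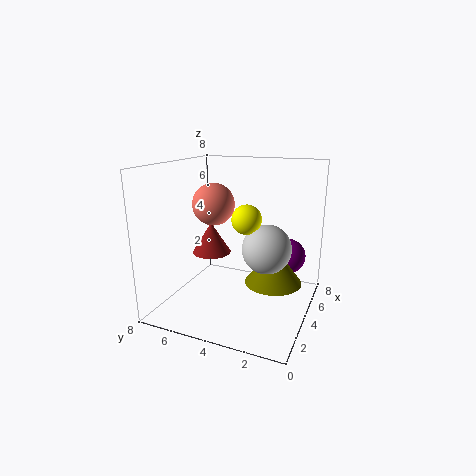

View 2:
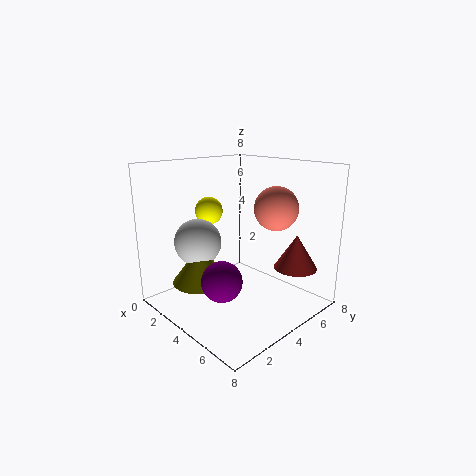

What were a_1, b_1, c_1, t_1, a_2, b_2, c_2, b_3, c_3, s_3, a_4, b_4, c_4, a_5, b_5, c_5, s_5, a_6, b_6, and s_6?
a_1 = 3.5; b_1 = 1.75; c_1 = 2; t_1 = 2; a_2 = 3; b_2 = 2; c_2 = 4; b_3 = 6; c_3 = 5.5; s_3 = 1.25; a_4 = 5.5; b_4 = 1.5; c_4 = 2.75; a_5 = 6; b_5 = 6.75; c_5 = 2; s_5 = 1.25; a_6 = 2.75; b_6 = 3; s_6 = 0.75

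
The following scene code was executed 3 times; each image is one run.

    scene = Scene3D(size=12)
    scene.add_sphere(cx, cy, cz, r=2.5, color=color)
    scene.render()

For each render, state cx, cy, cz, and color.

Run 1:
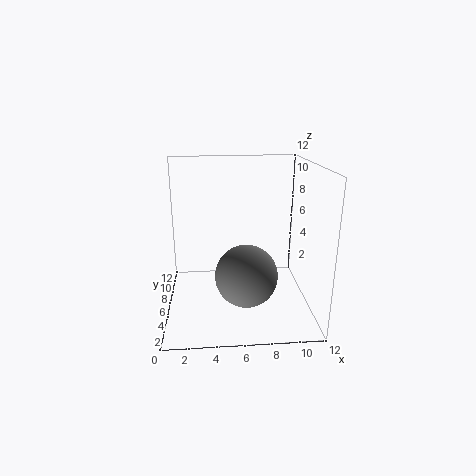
cx = 6.5, cy = 4, cz = 3.5, color = 'gray'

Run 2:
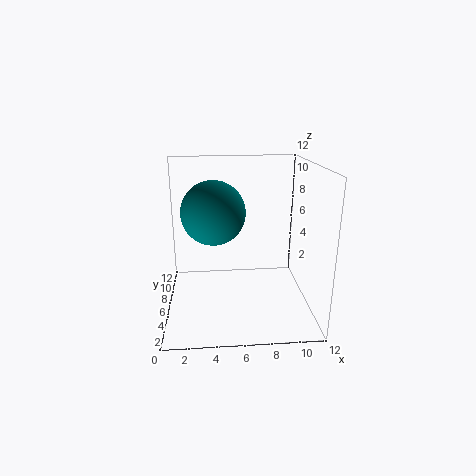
cx = 4, cy = 5, cz = 8.5, color = 'teal'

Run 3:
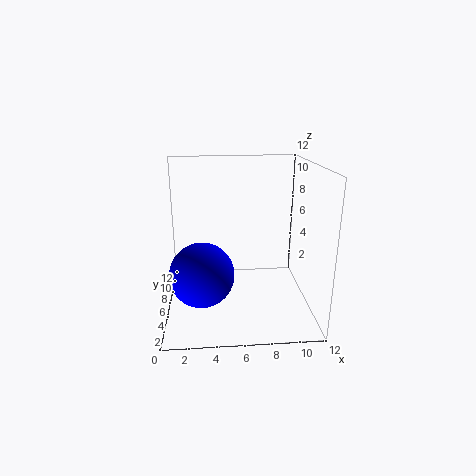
cx = 3, cy = 3.5, cz = 4, color = 'blue'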